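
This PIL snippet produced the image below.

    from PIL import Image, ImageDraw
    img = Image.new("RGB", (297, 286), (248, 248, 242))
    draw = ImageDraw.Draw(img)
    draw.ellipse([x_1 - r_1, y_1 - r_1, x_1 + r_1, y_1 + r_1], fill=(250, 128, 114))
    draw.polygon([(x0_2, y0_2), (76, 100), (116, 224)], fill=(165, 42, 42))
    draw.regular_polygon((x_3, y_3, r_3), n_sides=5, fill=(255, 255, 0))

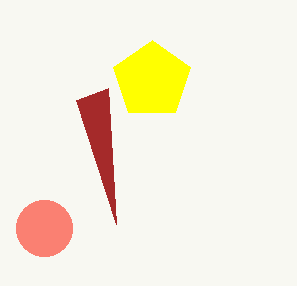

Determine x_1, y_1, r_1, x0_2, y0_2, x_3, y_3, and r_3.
x_1 = 44
y_1 = 228
r_1 = 28
x0_2 = 108
y0_2 = 88
x_3 = 152
y_3 = 80
r_3 = 40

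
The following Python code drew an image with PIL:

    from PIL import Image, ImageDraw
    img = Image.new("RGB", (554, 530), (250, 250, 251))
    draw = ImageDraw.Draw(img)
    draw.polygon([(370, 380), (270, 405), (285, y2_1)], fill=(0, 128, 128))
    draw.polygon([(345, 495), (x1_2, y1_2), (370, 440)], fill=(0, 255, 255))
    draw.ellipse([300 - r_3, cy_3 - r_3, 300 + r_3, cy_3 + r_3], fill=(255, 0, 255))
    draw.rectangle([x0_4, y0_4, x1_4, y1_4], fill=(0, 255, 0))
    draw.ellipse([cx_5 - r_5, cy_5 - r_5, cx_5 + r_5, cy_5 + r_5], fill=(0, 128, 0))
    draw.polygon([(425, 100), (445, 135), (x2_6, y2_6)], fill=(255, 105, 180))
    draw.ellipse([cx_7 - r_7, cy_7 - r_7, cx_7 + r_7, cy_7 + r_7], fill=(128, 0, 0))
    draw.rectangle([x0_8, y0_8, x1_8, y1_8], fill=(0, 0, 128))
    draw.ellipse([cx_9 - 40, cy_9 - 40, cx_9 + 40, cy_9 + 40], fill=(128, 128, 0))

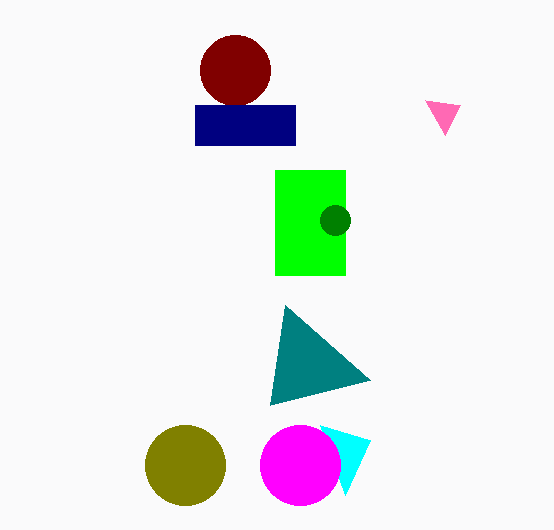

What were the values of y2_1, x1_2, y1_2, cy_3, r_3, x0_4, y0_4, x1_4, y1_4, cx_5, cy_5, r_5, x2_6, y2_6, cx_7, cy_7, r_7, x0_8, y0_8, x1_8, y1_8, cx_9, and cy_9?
y2_1 = 305; x1_2 = 320; y1_2 = 425; cy_3 = 465; r_3 = 40; x0_4 = 275; y0_4 = 170; x1_4 = 345; y1_4 = 275; cx_5 = 335; cy_5 = 220; r_5 = 15; x2_6 = 460; y2_6 = 105; cx_7 = 235; cy_7 = 70; r_7 = 35; x0_8 = 195; y0_8 = 105; x1_8 = 295; y1_8 = 145; cx_9 = 185; cy_9 = 465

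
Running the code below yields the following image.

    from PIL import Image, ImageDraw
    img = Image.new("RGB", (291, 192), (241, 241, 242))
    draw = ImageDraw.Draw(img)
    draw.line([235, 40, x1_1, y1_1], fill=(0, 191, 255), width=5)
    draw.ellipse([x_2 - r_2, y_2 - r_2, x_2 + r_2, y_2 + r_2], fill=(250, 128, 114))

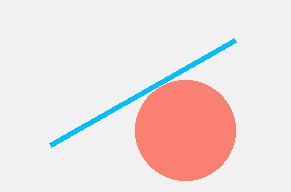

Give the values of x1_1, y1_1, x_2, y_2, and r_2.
x1_1 = 50; y1_1 = 145; x_2 = 185; y_2 = 130; r_2 = 50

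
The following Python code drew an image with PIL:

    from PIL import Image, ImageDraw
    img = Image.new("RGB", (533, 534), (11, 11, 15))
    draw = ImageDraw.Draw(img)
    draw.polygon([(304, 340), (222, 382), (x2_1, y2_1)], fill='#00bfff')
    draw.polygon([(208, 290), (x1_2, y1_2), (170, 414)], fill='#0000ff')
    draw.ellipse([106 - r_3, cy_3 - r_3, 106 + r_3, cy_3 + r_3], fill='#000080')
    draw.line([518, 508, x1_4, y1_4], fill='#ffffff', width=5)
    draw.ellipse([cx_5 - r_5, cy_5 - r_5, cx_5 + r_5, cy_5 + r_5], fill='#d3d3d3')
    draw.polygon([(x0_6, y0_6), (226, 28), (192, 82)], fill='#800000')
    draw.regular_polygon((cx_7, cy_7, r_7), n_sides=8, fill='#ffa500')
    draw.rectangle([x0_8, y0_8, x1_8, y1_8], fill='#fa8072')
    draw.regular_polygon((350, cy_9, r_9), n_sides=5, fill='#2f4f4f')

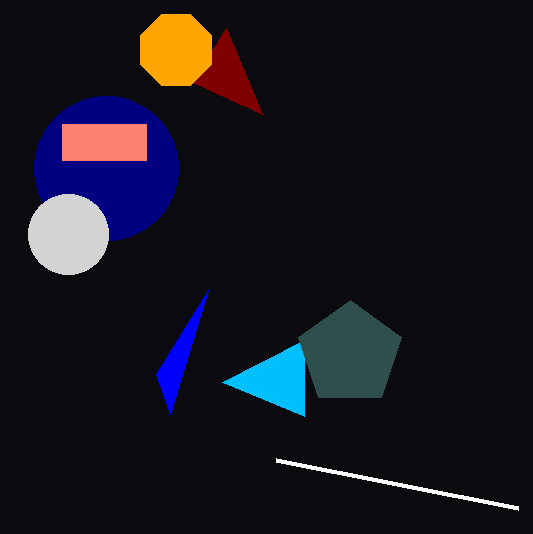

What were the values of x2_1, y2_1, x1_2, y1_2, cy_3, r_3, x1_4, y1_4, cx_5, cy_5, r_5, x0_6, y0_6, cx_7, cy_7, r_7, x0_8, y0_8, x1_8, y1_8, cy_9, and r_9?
x2_1 = 304, y2_1 = 416, x1_2 = 156, y1_2 = 374, cy_3 = 168, r_3 = 72, x1_4 = 276, y1_4 = 460, cx_5 = 68, cy_5 = 234, r_5 = 40, x0_6 = 262, y0_6 = 114, cx_7 = 176, cy_7 = 50, r_7 = 38, x0_8 = 62, y0_8 = 124, x1_8 = 146, y1_8 = 160, cy_9 = 354, r_9 = 54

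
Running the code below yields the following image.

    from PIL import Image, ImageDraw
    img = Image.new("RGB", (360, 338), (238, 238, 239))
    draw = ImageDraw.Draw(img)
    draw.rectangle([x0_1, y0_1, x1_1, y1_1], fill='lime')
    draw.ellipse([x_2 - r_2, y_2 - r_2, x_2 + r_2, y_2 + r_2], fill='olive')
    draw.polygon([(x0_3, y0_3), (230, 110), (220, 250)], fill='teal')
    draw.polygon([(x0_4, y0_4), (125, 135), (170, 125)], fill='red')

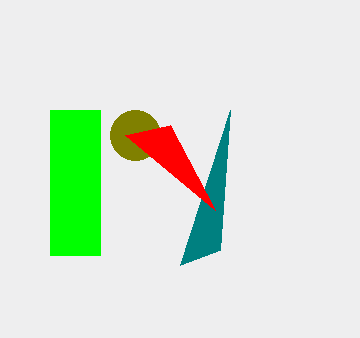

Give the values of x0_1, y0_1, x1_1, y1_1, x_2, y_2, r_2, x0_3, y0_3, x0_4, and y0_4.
x0_1 = 50; y0_1 = 110; x1_1 = 100; y1_1 = 255; x_2 = 135; y_2 = 135; r_2 = 25; x0_3 = 180; y0_3 = 265; x0_4 = 215; y0_4 = 210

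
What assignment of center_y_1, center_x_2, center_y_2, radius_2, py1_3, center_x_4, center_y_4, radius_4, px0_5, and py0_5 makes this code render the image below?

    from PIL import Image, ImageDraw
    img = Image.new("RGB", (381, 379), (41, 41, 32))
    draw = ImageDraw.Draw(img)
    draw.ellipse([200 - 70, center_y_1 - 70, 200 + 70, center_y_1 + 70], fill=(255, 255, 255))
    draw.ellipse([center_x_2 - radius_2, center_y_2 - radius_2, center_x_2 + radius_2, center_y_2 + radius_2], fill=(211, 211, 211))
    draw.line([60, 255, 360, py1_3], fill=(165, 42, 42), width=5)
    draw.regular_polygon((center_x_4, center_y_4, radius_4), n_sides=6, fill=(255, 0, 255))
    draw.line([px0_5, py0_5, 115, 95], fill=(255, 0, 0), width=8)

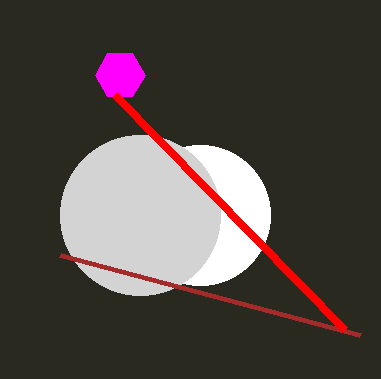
center_y_1 = 215
center_x_2 = 140
center_y_2 = 215
radius_2 = 80
py1_3 = 335
center_x_4 = 120
center_y_4 = 75
radius_4 = 25
px0_5 = 345
py0_5 = 330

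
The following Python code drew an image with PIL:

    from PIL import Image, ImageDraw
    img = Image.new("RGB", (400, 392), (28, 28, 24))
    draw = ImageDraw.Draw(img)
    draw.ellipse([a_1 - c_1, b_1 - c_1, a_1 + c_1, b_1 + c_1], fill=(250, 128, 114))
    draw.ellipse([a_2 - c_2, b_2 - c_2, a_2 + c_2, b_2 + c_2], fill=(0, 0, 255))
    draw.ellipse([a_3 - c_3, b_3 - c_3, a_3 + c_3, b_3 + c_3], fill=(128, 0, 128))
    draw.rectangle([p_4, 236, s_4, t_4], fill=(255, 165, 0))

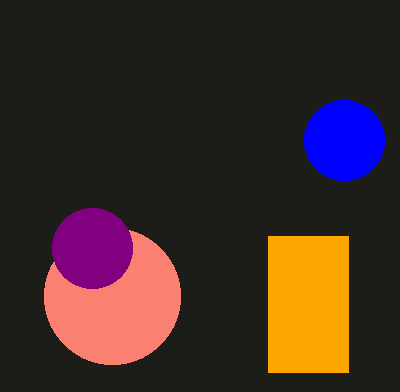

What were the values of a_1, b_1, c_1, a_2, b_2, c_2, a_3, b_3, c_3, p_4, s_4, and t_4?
a_1 = 112, b_1 = 296, c_1 = 68, a_2 = 344, b_2 = 140, c_2 = 40, a_3 = 92, b_3 = 248, c_3 = 40, p_4 = 268, s_4 = 348, t_4 = 372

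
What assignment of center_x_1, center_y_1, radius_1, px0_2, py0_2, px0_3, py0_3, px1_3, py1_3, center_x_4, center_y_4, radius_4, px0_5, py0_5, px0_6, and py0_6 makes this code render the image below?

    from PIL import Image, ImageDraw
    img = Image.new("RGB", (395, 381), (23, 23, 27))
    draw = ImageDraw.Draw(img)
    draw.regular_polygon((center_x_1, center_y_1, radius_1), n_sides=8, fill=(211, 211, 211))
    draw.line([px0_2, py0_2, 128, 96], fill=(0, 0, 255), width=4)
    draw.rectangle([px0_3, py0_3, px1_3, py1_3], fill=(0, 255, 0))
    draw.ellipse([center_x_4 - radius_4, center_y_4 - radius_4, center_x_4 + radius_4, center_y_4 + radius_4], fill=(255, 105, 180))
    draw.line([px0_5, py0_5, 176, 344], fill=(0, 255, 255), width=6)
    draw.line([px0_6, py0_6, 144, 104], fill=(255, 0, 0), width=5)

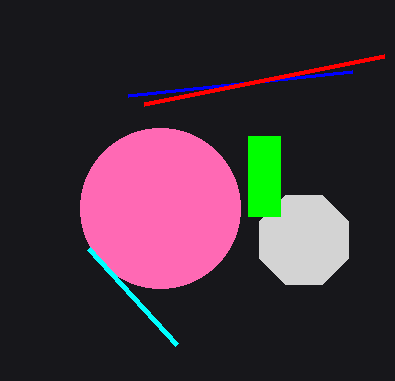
center_x_1 = 304
center_y_1 = 240
radius_1 = 48
px0_2 = 352
py0_2 = 72
px0_3 = 248
py0_3 = 136
px1_3 = 280
py1_3 = 216
center_x_4 = 160
center_y_4 = 208
radius_4 = 80
px0_5 = 88
py0_5 = 248
px0_6 = 384
py0_6 = 56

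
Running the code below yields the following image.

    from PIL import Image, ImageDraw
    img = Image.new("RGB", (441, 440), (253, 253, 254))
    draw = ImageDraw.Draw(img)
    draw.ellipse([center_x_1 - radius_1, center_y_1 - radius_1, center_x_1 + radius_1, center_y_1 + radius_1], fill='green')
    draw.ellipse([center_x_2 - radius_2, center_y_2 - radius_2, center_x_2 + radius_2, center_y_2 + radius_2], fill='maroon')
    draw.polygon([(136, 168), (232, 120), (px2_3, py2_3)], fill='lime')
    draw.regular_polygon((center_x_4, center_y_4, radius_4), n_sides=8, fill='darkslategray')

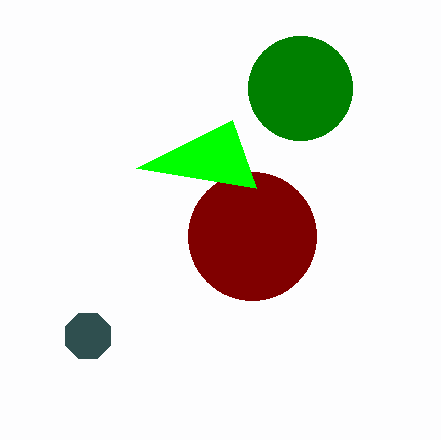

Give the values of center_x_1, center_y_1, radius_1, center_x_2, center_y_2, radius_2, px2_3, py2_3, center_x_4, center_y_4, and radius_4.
center_x_1 = 300
center_y_1 = 88
radius_1 = 52
center_x_2 = 252
center_y_2 = 236
radius_2 = 64
px2_3 = 256
py2_3 = 188
center_x_4 = 88
center_y_4 = 336
radius_4 = 24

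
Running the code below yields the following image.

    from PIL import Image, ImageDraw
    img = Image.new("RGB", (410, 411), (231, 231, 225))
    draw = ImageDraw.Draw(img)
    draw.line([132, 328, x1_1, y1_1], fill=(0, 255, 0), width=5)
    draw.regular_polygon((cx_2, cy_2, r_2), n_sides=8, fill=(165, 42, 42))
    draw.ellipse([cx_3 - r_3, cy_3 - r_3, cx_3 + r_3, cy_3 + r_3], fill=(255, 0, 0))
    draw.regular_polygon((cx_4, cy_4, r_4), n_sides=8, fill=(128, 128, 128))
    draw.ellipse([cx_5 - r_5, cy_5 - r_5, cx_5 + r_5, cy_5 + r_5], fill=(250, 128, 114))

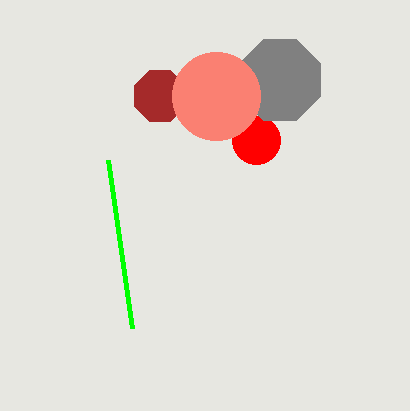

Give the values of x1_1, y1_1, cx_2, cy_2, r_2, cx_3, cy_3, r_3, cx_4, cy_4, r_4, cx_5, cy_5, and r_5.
x1_1 = 108; y1_1 = 160; cx_2 = 160; cy_2 = 96; r_2 = 28; cx_3 = 256; cy_3 = 140; r_3 = 24; cx_4 = 280; cy_4 = 80; r_4 = 44; cx_5 = 216; cy_5 = 96; r_5 = 44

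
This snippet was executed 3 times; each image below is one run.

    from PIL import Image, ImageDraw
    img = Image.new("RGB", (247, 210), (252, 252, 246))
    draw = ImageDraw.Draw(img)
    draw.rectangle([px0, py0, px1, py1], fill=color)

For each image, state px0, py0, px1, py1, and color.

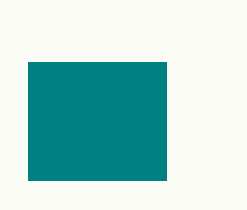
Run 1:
px0 = 28; py0 = 62; px1 = 166; py1 = 180; color = 'teal'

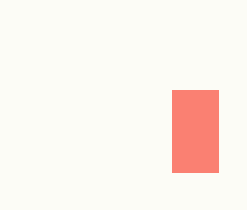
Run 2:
px0 = 172
py0 = 90
px1 = 218
py1 = 172
color = 'salmon'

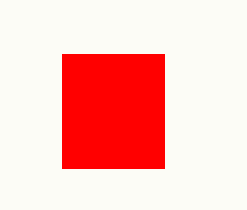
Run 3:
px0 = 62; py0 = 54; px1 = 164; py1 = 168; color = 'red'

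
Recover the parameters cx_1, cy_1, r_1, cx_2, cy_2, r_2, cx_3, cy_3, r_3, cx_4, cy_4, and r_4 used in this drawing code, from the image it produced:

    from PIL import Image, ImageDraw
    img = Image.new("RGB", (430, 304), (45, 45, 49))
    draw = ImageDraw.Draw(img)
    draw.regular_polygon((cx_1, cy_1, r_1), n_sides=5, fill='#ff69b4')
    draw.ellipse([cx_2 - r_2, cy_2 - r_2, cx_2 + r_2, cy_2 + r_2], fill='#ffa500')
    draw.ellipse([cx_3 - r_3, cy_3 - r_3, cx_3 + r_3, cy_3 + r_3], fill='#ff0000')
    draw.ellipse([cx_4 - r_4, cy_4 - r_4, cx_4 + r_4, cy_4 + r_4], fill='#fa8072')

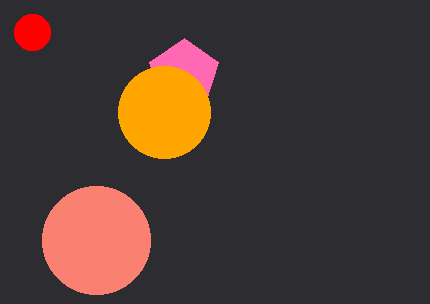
cx_1 = 184
cy_1 = 74
r_1 = 36
cx_2 = 164
cy_2 = 112
r_2 = 46
cx_3 = 32
cy_3 = 32
r_3 = 18
cx_4 = 96
cy_4 = 240
r_4 = 54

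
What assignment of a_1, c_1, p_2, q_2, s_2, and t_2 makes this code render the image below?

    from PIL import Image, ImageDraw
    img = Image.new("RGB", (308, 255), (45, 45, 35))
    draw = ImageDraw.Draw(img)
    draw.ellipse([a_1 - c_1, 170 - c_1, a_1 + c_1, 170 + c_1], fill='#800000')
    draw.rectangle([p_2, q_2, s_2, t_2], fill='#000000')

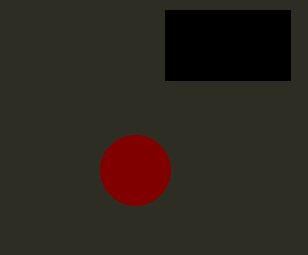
a_1 = 135, c_1 = 35, p_2 = 165, q_2 = 10, s_2 = 290, t_2 = 80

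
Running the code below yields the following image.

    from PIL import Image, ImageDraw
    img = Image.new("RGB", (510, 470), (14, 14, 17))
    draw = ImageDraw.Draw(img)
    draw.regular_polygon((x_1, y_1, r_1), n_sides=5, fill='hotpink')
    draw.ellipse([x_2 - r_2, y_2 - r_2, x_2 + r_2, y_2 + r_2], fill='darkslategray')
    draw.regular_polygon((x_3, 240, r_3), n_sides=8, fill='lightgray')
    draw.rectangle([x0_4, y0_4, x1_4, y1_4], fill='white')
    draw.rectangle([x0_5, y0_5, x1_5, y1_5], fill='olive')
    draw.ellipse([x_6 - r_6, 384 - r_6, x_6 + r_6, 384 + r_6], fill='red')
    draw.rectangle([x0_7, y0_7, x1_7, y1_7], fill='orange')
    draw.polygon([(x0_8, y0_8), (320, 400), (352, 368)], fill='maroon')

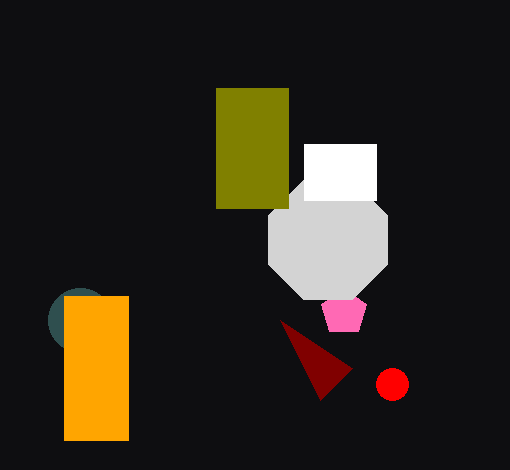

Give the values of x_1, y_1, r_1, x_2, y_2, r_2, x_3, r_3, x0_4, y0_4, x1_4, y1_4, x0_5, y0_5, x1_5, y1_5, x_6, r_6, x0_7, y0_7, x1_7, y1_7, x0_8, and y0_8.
x_1 = 344, y_1 = 312, r_1 = 24, x_2 = 80, y_2 = 320, r_2 = 32, x_3 = 328, r_3 = 64, x0_4 = 304, y0_4 = 144, x1_4 = 376, y1_4 = 200, x0_5 = 216, y0_5 = 88, x1_5 = 288, y1_5 = 208, x_6 = 392, r_6 = 16, x0_7 = 64, y0_7 = 296, x1_7 = 128, y1_7 = 440, x0_8 = 280, y0_8 = 320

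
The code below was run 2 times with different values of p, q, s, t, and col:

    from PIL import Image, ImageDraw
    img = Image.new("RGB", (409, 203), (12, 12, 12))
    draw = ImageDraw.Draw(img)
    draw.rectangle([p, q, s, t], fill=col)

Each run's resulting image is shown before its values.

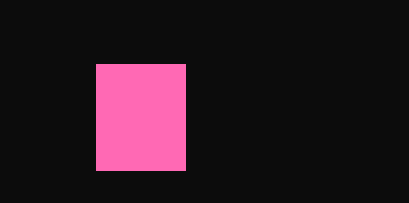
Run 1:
p = 96
q = 64
s = 185
t = 170
col = 'hotpink'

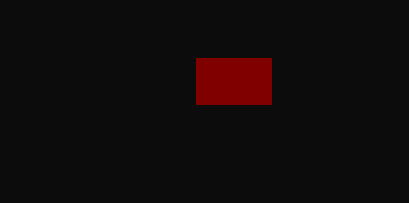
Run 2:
p = 196, q = 58, s = 271, t = 104, col = 'maroon'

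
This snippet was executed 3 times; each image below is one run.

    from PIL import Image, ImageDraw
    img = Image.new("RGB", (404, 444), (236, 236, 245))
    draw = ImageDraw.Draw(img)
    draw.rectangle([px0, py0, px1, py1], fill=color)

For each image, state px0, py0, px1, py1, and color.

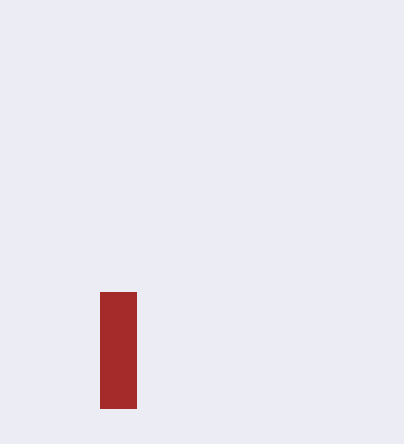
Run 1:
px0 = 100, py0 = 292, px1 = 136, py1 = 408, color = 'brown'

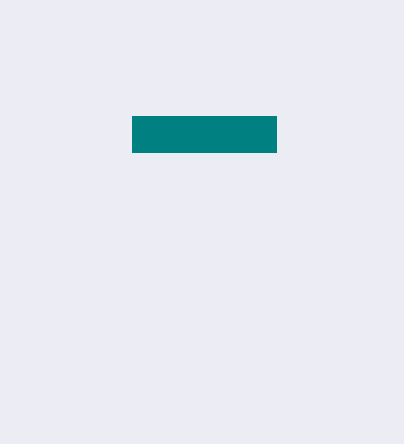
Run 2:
px0 = 132
py0 = 116
px1 = 276
py1 = 152
color = 'teal'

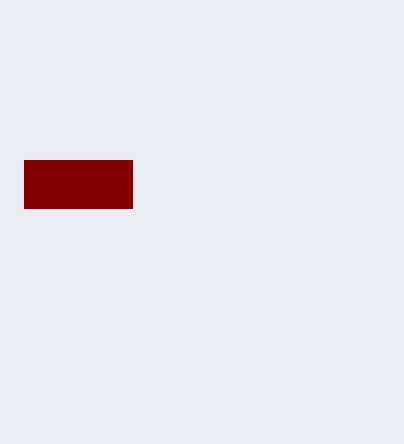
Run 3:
px0 = 24
py0 = 160
px1 = 132
py1 = 208
color = 'maroon'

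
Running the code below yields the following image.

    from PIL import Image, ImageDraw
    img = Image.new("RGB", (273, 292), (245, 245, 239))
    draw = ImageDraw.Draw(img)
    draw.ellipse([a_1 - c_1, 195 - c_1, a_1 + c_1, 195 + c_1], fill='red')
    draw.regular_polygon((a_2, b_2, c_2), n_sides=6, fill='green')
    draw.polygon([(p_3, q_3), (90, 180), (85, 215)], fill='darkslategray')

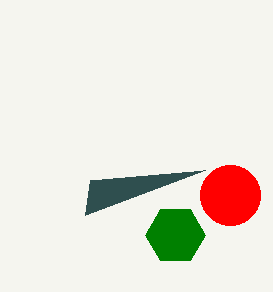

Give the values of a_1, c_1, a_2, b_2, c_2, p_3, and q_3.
a_1 = 230, c_1 = 30, a_2 = 175, b_2 = 235, c_2 = 30, p_3 = 205, q_3 = 170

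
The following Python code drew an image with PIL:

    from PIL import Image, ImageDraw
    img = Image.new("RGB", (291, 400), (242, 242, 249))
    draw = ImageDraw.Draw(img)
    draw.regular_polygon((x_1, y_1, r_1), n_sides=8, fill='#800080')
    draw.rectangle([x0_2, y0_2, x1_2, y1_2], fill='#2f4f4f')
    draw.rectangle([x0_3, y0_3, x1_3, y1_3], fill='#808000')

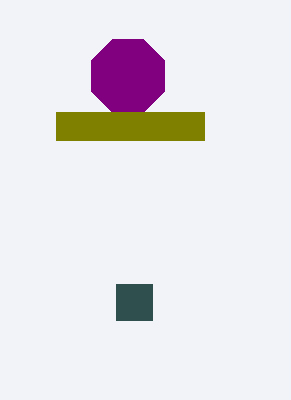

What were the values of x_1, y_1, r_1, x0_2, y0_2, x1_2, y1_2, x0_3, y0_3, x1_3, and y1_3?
x_1 = 128, y_1 = 76, r_1 = 40, x0_2 = 116, y0_2 = 284, x1_2 = 152, y1_2 = 320, x0_3 = 56, y0_3 = 112, x1_3 = 204, y1_3 = 140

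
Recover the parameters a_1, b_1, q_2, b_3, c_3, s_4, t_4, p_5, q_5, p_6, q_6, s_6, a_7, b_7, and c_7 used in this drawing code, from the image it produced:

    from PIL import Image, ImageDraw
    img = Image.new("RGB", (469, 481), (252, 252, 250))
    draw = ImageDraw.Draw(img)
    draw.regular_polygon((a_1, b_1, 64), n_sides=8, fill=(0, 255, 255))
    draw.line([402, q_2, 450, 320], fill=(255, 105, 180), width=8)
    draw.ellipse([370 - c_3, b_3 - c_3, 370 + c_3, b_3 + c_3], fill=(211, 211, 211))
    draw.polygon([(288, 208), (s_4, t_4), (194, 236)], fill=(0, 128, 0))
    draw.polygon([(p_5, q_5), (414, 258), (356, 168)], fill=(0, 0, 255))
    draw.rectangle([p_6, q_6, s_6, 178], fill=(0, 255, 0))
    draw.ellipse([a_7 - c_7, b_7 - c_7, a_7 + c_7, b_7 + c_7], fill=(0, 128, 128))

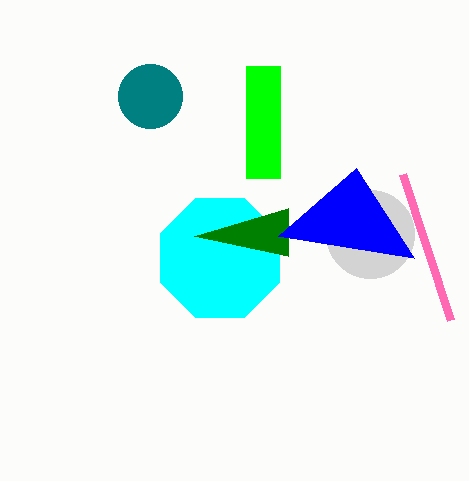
a_1 = 220
b_1 = 258
q_2 = 174
b_3 = 234
c_3 = 44
s_4 = 288
t_4 = 256
p_5 = 278
q_5 = 236
p_6 = 246
q_6 = 66
s_6 = 280
a_7 = 150
b_7 = 96
c_7 = 32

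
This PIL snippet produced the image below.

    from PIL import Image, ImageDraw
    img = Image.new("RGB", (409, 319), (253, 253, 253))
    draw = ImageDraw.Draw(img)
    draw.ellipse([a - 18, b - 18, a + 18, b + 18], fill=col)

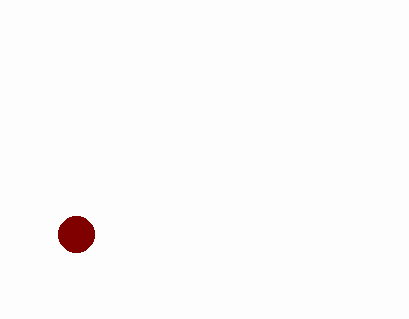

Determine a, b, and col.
a = 76; b = 234; col = 'maroon'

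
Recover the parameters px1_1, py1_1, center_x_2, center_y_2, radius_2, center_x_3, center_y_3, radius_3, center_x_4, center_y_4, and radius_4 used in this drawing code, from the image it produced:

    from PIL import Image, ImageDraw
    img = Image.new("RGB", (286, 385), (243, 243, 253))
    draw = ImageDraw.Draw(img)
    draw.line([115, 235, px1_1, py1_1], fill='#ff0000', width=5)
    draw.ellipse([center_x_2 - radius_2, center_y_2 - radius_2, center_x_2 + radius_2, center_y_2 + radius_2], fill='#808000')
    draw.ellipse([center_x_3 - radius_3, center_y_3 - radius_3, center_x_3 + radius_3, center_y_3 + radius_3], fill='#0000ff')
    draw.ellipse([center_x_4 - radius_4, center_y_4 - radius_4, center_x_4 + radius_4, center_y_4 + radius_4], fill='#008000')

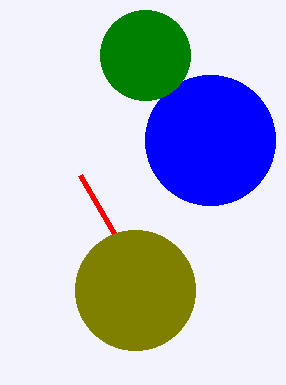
px1_1 = 80, py1_1 = 175, center_x_2 = 135, center_y_2 = 290, radius_2 = 60, center_x_3 = 210, center_y_3 = 140, radius_3 = 65, center_x_4 = 145, center_y_4 = 55, radius_4 = 45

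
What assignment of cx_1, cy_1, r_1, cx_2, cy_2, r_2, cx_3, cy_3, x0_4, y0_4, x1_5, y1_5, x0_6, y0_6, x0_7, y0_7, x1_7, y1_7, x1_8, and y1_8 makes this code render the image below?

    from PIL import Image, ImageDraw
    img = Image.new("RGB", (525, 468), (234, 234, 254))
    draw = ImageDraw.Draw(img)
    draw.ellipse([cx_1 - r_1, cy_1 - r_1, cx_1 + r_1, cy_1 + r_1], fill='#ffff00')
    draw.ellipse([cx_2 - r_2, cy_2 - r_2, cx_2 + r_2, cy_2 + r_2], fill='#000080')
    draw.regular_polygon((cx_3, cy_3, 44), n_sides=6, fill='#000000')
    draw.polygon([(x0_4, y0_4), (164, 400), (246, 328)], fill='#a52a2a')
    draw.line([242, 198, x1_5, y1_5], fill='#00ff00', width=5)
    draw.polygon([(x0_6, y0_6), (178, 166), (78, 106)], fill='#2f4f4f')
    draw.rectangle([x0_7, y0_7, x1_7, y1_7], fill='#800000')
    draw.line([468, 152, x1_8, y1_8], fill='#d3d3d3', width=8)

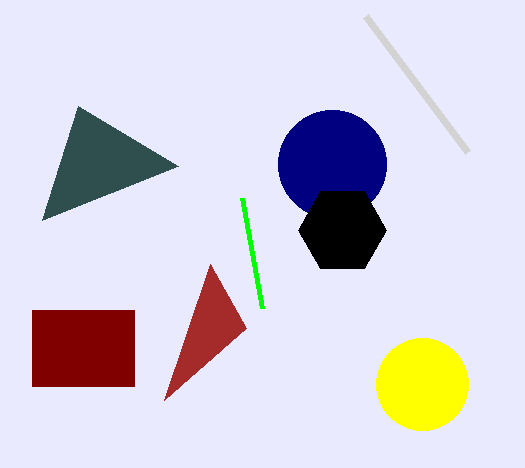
cx_1 = 422
cy_1 = 384
r_1 = 46
cx_2 = 332
cy_2 = 164
r_2 = 54
cx_3 = 342
cy_3 = 230
x0_4 = 210
y0_4 = 264
x1_5 = 262
y1_5 = 308
x0_6 = 42
y0_6 = 220
x0_7 = 32
y0_7 = 310
x1_7 = 134
y1_7 = 386
x1_8 = 366
y1_8 = 16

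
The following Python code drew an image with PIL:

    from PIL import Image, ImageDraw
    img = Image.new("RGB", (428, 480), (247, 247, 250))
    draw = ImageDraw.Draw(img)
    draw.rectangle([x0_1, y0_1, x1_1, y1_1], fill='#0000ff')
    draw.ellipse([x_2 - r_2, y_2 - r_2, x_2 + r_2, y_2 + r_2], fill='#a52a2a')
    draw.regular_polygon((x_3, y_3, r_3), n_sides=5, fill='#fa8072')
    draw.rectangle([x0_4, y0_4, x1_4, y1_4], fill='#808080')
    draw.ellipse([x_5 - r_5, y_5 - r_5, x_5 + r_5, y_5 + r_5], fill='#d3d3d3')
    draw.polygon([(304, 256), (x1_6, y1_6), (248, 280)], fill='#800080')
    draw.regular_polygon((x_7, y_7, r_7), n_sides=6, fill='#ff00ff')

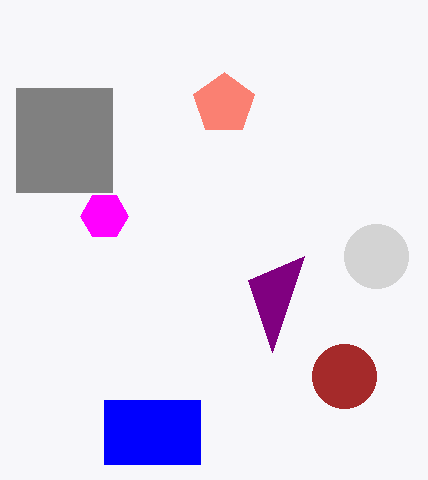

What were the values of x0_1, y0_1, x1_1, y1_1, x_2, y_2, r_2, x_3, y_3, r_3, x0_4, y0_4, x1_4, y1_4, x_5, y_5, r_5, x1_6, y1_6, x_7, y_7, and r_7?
x0_1 = 104, y0_1 = 400, x1_1 = 200, y1_1 = 464, x_2 = 344, y_2 = 376, r_2 = 32, x_3 = 224, y_3 = 104, r_3 = 32, x0_4 = 16, y0_4 = 88, x1_4 = 112, y1_4 = 192, x_5 = 376, y_5 = 256, r_5 = 32, x1_6 = 272, y1_6 = 352, x_7 = 104, y_7 = 216, r_7 = 24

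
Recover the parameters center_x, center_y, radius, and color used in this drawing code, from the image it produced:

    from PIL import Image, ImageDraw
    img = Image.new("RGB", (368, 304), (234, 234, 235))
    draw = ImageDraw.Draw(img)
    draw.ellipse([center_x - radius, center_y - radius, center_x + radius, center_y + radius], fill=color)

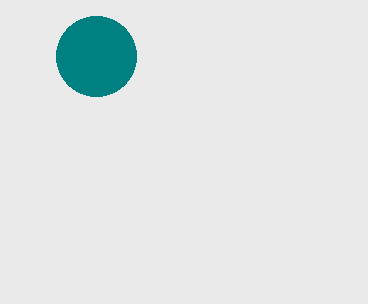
center_x = 96, center_y = 56, radius = 40, color = 'teal'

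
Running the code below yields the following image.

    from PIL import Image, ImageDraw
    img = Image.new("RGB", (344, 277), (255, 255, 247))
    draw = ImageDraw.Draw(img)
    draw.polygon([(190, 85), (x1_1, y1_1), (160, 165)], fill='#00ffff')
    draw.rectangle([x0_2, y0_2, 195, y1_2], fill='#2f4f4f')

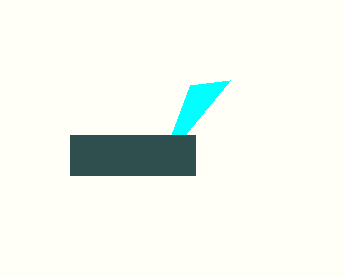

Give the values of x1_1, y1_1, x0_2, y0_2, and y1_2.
x1_1 = 230; y1_1 = 80; x0_2 = 70; y0_2 = 135; y1_2 = 175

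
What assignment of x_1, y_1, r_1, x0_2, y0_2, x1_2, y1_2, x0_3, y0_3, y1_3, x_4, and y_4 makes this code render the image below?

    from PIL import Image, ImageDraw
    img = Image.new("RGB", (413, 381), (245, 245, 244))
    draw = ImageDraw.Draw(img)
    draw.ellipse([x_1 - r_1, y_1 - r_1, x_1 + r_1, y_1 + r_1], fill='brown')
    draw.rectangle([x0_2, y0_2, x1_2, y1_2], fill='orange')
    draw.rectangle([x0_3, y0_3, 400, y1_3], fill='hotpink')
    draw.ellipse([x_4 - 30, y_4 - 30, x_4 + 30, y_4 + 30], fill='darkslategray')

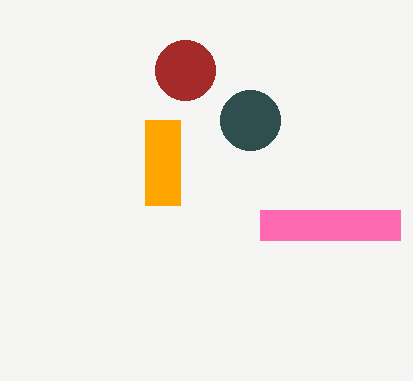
x_1 = 185, y_1 = 70, r_1 = 30, x0_2 = 145, y0_2 = 120, x1_2 = 180, y1_2 = 205, x0_3 = 260, y0_3 = 210, y1_3 = 240, x_4 = 250, y_4 = 120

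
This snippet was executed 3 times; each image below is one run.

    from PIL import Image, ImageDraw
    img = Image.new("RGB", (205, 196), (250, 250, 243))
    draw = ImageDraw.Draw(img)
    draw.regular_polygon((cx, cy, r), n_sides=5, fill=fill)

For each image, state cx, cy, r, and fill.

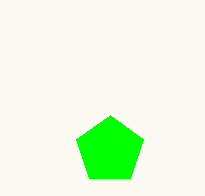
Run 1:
cx = 110, cy = 150, r = 35, fill = 'lime'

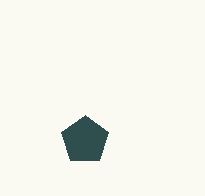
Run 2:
cx = 85
cy = 140
r = 25
fill = 'darkslategray'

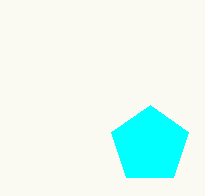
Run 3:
cx = 150
cy = 145
r = 40
fill = 'cyan'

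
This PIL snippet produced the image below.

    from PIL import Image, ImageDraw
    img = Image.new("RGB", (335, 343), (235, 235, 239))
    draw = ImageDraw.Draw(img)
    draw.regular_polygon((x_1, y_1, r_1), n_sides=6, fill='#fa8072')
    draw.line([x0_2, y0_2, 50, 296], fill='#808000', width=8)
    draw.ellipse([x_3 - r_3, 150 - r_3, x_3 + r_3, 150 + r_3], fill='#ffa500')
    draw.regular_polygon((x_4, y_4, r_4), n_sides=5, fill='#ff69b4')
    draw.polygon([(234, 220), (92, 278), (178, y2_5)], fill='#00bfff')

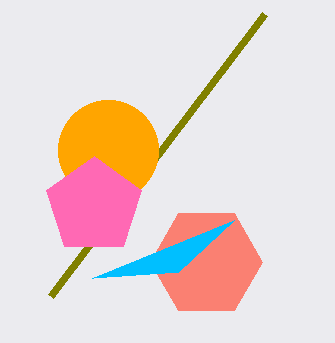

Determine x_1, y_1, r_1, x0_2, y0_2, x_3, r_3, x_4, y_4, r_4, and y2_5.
x_1 = 206
y_1 = 262
r_1 = 56
x0_2 = 264
y0_2 = 14
x_3 = 108
r_3 = 50
x_4 = 94
y_4 = 206
r_4 = 50
y2_5 = 272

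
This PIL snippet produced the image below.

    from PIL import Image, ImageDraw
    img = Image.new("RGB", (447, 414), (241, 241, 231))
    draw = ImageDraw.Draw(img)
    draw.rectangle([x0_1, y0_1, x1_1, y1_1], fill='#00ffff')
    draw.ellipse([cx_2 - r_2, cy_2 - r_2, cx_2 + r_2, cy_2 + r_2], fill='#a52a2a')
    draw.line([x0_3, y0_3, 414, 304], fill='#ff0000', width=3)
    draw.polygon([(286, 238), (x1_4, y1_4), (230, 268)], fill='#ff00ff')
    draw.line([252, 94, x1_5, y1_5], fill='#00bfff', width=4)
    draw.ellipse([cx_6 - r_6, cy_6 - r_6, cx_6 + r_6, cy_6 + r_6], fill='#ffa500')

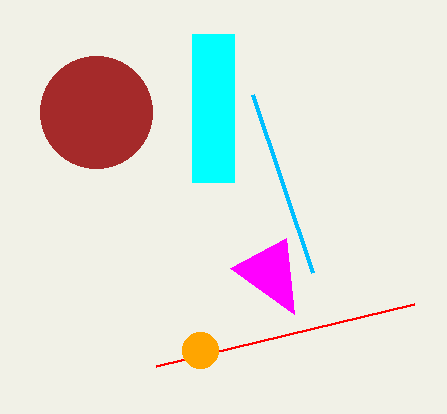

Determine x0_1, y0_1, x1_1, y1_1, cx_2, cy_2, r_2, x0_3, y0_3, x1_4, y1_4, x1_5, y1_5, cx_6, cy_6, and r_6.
x0_1 = 192; y0_1 = 34; x1_1 = 234; y1_1 = 182; cx_2 = 96; cy_2 = 112; r_2 = 56; x0_3 = 156; y0_3 = 366; x1_4 = 294; y1_4 = 314; x1_5 = 312; y1_5 = 272; cx_6 = 200; cy_6 = 350; r_6 = 18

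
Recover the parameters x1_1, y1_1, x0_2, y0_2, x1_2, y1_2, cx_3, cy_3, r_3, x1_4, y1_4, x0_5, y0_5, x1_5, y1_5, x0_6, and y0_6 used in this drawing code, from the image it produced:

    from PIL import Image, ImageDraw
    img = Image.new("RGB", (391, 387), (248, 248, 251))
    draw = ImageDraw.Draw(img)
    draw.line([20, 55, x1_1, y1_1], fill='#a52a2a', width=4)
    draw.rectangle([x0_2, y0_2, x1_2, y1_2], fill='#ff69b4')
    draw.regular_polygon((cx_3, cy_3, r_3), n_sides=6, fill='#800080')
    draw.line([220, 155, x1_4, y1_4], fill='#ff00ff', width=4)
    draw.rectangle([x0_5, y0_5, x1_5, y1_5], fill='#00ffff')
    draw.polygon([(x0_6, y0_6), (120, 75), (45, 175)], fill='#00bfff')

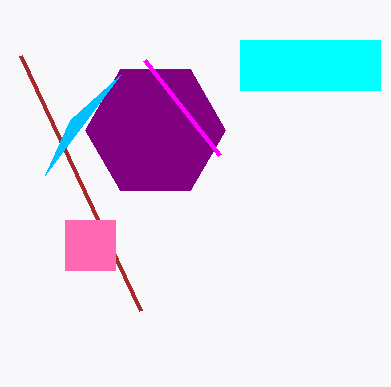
x1_1 = 140; y1_1 = 310; x0_2 = 65; y0_2 = 220; x1_2 = 115; y1_2 = 270; cx_3 = 155; cy_3 = 130; r_3 = 70; x1_4 = 145; y1_4 = 60; x0_5 = 240; y0_5 = 40; x1_5 = 380; y1_5 = 90; x0_6 = 70; y0_6 = 120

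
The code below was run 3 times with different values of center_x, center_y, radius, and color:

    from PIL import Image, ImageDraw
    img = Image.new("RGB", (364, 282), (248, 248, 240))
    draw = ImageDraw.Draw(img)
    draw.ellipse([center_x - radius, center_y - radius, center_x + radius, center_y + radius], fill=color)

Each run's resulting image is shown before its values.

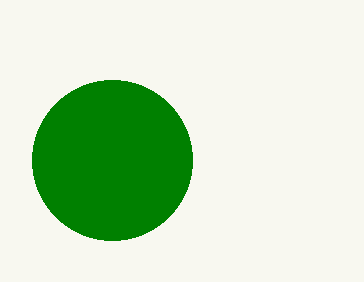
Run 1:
center_x = 112; center_y = 160; radius = 80; color = 'green'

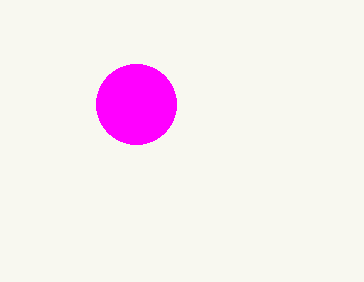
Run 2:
center_x = 136
center_y = 104
radius = 40
color = 'magenta'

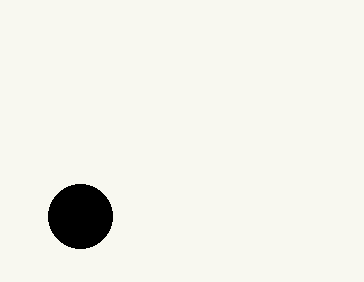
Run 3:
center_x = 80; center_y = 216; radius = 32; color = 'black'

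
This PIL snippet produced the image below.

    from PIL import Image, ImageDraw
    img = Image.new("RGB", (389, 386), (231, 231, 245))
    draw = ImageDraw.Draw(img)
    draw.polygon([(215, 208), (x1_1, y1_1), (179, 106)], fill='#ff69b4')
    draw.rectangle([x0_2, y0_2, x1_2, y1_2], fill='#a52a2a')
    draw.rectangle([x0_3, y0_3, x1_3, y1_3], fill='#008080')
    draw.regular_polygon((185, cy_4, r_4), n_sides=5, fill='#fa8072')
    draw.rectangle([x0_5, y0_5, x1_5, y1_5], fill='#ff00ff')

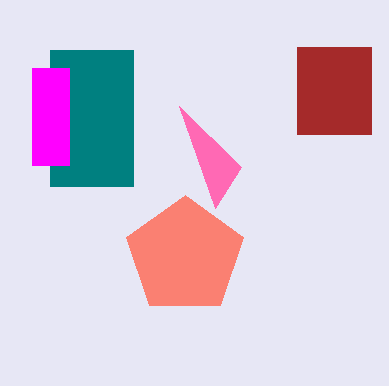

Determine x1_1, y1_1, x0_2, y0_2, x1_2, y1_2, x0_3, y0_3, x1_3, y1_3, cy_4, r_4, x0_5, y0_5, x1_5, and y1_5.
x1_1 = 241; y1_1 = 167; x0_2 = 297; y0_2 = 47; x1_2 = 371; y1_2 = 134; x0_3 = 50; y0_3 = 50; x1_3 = 133; y1_3 = 186; cy_4 = 256; r_4 = 61; x0_5 = 32; y0_5 = 68; x1_5 = 69; y1_5 = 165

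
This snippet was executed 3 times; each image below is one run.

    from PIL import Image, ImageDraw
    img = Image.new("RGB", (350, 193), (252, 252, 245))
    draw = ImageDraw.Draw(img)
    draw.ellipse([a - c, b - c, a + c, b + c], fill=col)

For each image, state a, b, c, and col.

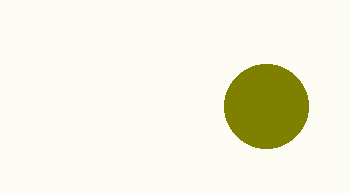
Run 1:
a = 266, b = 106, c = 42, col = 'olive'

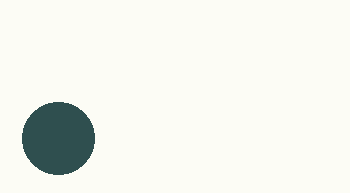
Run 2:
a = 58
b = 138
c = 36
col = 'darkslategray'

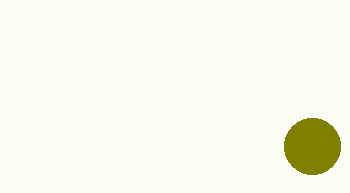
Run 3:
a = 312
b = 146
c = 28
col = 'olive'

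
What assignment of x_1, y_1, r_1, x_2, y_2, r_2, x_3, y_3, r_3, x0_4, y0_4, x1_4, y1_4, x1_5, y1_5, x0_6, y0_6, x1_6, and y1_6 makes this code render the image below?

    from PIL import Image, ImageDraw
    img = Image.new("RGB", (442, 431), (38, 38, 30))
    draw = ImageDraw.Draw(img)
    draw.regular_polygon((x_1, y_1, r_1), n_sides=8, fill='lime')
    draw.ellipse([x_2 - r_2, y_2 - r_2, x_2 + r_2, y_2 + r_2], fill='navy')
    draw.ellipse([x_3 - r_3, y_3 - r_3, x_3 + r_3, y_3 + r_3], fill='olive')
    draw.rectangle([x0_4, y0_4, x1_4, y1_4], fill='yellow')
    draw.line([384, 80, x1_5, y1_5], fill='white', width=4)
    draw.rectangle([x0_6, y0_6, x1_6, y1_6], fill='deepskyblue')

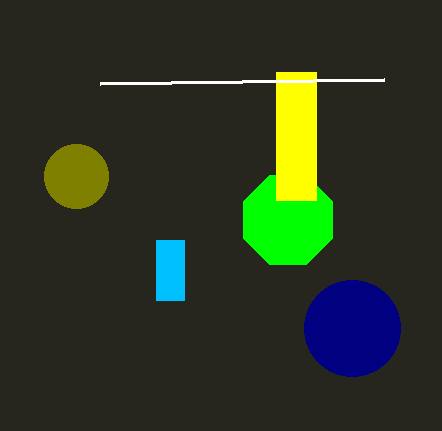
x_1 = 288
y_1 = 220
r_1 = 48
x_2 = 352
y_2 = 328
r_2 = 48
x_3 = 76
y_3 = 176
r_3 = 32
x0_4 = 276
y0_4 = 72
x1_4 = 316
y1_4 = 200
x1_5 = 100
y1_5 = 84
x0_6 = 156
y0_6 = 240
x1_6 = 184
y1_6 = 300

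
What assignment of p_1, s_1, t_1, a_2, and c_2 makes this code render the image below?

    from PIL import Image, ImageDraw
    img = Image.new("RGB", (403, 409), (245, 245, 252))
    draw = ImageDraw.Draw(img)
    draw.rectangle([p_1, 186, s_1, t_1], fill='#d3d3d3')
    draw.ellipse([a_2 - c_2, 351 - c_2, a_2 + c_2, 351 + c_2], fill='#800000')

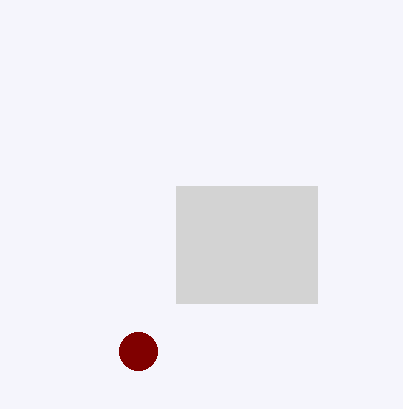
p_1 = 176; s_1 = 317; t_1 = 303; a_2 = 138; c_2 = 19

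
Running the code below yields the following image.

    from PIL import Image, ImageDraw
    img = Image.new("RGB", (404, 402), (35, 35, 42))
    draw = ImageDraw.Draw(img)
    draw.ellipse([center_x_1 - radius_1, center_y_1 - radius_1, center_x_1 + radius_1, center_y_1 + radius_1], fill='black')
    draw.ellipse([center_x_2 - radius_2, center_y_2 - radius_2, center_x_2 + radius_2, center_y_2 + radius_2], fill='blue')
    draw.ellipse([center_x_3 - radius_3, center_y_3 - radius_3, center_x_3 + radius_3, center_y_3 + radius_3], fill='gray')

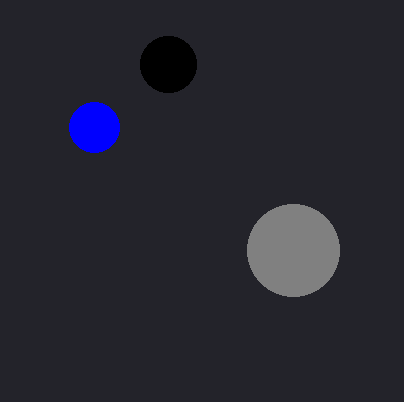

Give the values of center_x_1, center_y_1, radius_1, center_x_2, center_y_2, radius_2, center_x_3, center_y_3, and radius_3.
center_x_1 = 168, center_y_1 = 64, radius_1 = 28, center_x_2 = 94, center_y_2 = 127, radius_2 = 25, center_x_3 = 293, center_y_3 = 250, radius_3 = 46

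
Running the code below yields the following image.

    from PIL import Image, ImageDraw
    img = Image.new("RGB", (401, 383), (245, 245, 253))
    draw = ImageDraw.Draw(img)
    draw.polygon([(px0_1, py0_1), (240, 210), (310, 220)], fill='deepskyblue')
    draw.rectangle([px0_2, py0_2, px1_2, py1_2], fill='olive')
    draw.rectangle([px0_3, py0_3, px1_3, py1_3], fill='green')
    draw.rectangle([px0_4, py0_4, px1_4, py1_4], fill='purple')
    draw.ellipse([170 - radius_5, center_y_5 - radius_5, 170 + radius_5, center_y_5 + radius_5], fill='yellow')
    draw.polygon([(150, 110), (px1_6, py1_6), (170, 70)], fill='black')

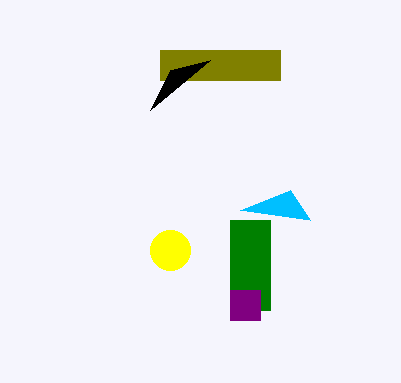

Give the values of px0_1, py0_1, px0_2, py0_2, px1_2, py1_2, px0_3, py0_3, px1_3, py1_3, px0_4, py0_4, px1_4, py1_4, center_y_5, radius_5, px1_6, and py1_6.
px0_1 = 290
py0_1 = 190
px0_2 = 160
py0_2 = 50
px1_2 = 280
py1_2 = 80
px0_3 = 230
py0_3 = 220
px1_3 = 270
py1_3 = 310
px0_4 = 230
py0_4 = 290
px1_4 = 260
py1_4 = 320
center_y_5 = 250
radius_5 = 20
px1_6 = 210
py1_6 = 60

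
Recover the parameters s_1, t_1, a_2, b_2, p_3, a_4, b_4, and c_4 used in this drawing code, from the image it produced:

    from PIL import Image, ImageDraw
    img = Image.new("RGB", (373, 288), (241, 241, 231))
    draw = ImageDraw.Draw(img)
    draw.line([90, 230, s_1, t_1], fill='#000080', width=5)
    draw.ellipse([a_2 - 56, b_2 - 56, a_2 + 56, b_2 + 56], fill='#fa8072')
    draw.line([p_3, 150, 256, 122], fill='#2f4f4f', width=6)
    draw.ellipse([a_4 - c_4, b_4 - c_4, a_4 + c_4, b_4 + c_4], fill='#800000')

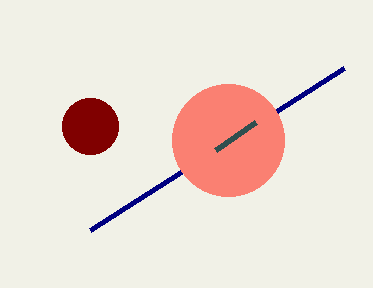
s_1 = 344; t_1 = 68; a_2 = 228; b_2 = 140; p_3 = 216; a_4 = 90; b_4 = 126; c_4 = 28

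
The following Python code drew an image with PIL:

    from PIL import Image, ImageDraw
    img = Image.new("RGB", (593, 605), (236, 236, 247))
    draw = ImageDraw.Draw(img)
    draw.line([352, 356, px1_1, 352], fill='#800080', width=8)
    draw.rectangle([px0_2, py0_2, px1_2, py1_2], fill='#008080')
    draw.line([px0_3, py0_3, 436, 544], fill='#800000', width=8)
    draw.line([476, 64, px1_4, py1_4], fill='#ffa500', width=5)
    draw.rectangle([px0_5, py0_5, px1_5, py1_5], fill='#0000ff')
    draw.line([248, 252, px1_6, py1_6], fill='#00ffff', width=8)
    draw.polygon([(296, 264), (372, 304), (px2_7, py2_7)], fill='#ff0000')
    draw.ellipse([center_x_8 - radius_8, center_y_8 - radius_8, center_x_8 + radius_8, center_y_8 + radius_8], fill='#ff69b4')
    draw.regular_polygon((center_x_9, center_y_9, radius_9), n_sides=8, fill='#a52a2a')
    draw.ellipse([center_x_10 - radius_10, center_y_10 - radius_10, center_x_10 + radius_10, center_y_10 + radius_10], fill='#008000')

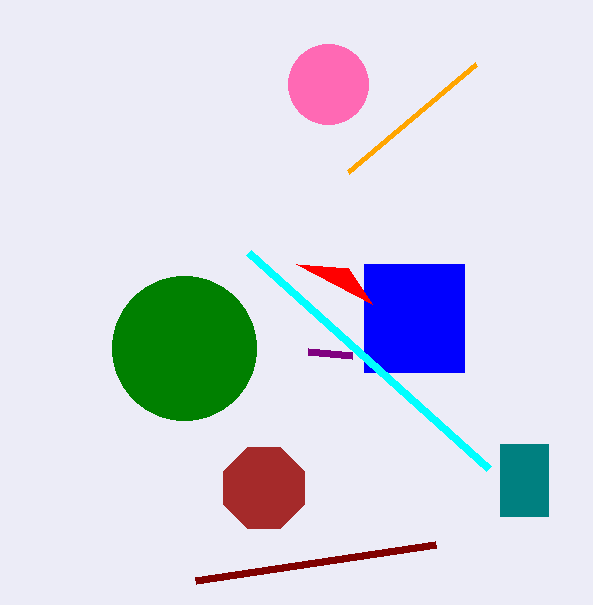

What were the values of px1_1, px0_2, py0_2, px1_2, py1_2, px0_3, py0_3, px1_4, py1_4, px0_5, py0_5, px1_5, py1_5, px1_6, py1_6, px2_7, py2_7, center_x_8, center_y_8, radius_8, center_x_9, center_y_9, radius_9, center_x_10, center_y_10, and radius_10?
px1_1 = 308; px0_2 = 500; py0_2 = 444; px1_2 = 548; py1_2 = 516; px0_3 = 196; py0_3 = 580; px1_4 = 348; py1_4 = 172; px0_5 = 364; py0_5 = 264; px1_5 = 464; py1_5 = 372; px1_6 = 488; py1_6 = 468; px2_7 = 348; py2_7 = 268; center_x_8 = 328; center_y_8 = 84; radius_8 = 40; center_x_9 = 264; center_y_9 = 488; radius_9 = 44; center_x_10 = 184; center_y_10 = 348; radius_10 = 72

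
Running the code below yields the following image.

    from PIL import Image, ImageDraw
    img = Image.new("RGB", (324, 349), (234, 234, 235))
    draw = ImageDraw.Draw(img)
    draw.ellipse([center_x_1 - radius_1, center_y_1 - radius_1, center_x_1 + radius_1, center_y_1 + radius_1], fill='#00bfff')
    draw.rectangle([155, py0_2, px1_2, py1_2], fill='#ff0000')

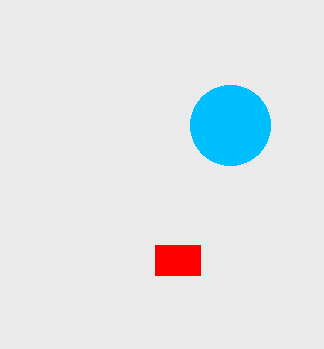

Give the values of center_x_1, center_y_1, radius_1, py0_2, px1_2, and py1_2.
center_x_1 = 230
center_y_1 = 125
radius_1 = 40
py0_2 = 245
px1_2 = 200
py1_2 = 275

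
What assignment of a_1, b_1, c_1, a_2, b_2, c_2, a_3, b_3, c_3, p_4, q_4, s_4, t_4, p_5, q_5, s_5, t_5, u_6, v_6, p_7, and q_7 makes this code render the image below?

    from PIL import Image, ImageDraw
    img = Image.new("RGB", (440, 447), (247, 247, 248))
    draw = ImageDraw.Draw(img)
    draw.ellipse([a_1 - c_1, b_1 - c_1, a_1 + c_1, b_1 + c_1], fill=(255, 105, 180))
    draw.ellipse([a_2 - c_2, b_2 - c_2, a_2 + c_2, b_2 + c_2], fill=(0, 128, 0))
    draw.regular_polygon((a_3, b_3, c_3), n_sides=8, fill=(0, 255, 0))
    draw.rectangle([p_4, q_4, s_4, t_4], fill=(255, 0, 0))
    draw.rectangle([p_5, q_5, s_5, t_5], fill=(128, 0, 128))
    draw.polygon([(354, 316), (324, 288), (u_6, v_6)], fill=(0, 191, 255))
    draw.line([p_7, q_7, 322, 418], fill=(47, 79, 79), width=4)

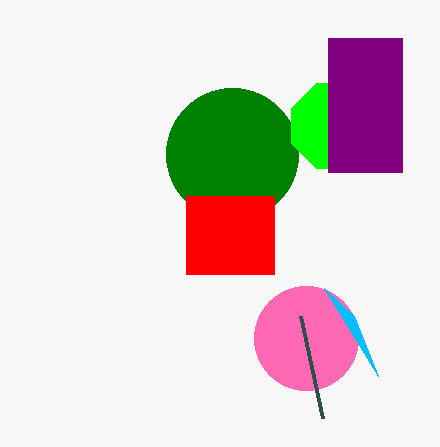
a_1 = 306
b_1 = 338
c_1 = 52
a_2 = 232
b_2 = 154
c_2 = 66
a_3 = 334
b_3 = 126
c_3 = 46
p_4 = 186
q_4 = 196
s_4 = 274
t_4 = 274
p_5 = 328
q_5 = 38
s_5 = 402
t_5 = 172
u_6 = 378
v_6 = 376
p_7 = 300
q_7 = 316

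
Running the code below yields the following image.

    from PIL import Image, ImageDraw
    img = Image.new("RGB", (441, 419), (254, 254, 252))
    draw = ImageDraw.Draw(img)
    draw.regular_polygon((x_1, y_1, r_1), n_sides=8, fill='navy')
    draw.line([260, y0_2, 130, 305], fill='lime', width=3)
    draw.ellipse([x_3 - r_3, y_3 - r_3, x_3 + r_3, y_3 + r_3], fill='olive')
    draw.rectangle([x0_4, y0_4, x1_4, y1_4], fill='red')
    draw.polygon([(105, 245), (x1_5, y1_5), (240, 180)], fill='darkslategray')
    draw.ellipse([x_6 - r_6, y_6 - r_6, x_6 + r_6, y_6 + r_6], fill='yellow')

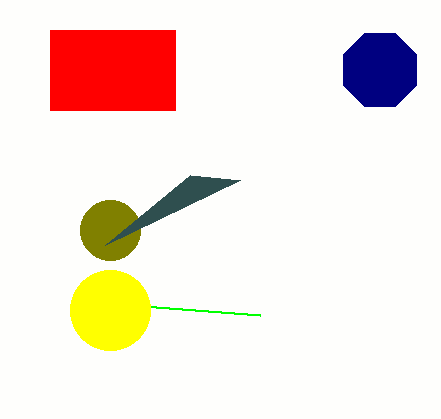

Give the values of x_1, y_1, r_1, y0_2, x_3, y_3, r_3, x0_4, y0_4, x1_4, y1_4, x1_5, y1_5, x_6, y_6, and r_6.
x_1 = 380, y_1 = 70, r_1 = 40, y0_2 = 315, x_3 = 110, y_3 = 230, r_3 = 30, x0_4 = 50, y0_4 = 30, x1_4 = 175, y1_4 = 110, x1_5 = 190, y1_5 = 175, x_6 = 110, y_6 = 310, r_6 = 40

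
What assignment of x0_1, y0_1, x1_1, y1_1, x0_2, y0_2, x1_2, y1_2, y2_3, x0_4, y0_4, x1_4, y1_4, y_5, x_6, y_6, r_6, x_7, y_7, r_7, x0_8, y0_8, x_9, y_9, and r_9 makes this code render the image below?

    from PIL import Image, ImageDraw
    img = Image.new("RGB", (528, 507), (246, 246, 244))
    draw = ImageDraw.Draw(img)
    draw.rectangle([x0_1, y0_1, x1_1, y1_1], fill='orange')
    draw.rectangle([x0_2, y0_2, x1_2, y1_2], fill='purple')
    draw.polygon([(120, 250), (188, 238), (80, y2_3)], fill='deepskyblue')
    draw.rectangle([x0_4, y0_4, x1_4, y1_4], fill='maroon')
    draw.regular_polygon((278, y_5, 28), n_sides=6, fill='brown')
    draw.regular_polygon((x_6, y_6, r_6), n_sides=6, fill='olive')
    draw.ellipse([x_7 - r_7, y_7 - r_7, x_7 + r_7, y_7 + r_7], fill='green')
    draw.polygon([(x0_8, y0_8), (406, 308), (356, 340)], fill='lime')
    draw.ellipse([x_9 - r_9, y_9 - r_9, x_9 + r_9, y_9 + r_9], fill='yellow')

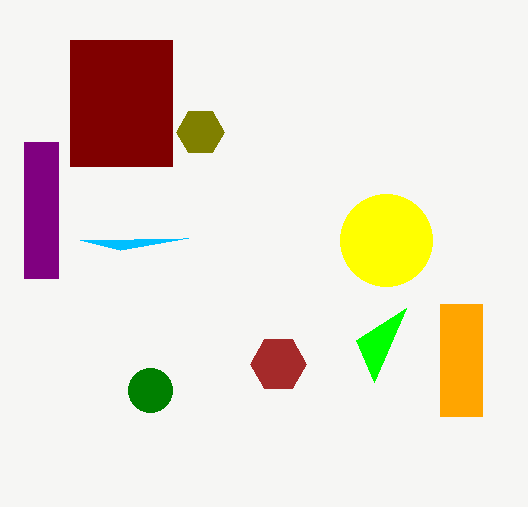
x0_1 = 440; y0_1 = 304; x1_1 = 482; y1_1 = 416; x0_2 = 24; y0_2 = 142; x1_2 = 58; y1_2 = 278; y2_3 = 240; x0_4 = 70; y0_4 = 40; x1_4 = 172; y1_4 = 166; y_5 = 364; x_6 = 200; y_6 = 132; r_6 = 24; x_7 = 150; y_7 = 390; r_7 = 22; x0_8 = 374; y0_8 = 382; x_9 = 386; y_9 = 240; r_9 = 46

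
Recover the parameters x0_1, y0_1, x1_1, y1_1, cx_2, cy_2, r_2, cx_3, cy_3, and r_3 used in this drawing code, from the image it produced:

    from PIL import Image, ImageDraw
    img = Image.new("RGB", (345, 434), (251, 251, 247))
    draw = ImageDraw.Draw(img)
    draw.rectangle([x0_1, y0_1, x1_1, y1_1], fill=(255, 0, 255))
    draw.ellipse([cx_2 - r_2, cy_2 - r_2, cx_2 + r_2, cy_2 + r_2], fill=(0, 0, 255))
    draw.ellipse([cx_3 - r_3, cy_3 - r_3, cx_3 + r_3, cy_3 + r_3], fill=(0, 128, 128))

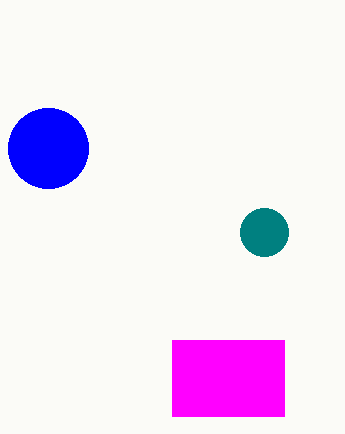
x0_1 = 172, y0_1 = 340, x1_1 = 284, y1_1 = 416, cx_2 = 48, cy_2 = 148, r_2 = 40, cx_3 = 264, cy_3 = 232, r_3 = 24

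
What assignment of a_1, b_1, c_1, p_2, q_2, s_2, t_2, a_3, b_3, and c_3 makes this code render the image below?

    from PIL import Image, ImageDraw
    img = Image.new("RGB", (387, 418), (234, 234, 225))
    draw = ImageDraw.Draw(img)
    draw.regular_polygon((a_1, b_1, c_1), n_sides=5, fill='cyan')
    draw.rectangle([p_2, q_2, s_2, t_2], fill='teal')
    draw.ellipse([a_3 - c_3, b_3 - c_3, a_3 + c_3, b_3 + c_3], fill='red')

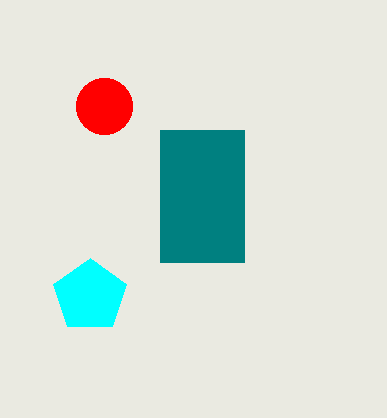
a_1 = 90
b_1 = 296
c_1 = 38
p_2 = 160
q_2 = 130
s_2 = 244
t_2 = 262
a_3 = 104
b_3 = 106
c_3 = 28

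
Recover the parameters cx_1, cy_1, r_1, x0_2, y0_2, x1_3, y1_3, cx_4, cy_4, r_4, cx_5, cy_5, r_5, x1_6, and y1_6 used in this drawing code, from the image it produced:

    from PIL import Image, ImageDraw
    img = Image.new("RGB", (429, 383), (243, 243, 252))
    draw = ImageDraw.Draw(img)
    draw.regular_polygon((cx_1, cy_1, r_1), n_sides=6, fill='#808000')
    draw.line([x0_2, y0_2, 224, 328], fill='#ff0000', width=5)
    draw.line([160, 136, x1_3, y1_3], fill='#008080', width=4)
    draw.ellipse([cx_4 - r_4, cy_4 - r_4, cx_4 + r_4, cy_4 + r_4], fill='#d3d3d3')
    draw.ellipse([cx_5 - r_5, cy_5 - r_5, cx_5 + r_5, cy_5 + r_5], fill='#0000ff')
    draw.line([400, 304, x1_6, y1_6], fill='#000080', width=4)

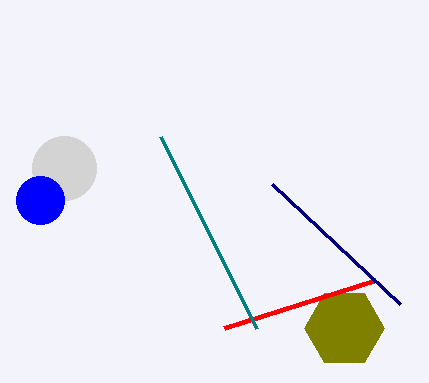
cx_1 = 344, cy_1 = 328, r_1 = 40, x0_2 = 376, y0_2 = 280, x1_3 = 256, y1_3 = 328, cx_4 = 64, cy_4 = 168, r_4 = 32, cx_5 = 40, cy_5 = 200, r_5 = 24, x1_6 = 272, y1_6 = 184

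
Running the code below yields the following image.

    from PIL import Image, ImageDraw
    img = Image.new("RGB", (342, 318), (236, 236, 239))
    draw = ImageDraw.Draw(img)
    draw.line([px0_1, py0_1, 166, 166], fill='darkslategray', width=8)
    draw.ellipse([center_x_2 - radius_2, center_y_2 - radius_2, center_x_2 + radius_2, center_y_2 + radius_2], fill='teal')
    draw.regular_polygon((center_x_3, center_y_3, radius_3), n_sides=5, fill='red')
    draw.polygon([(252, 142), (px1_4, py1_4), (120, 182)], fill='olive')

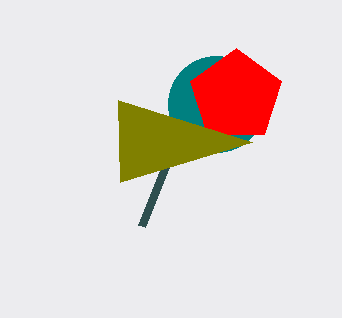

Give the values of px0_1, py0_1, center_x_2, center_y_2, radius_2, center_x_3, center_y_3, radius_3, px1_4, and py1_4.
px0_1 = 142; py0_1 = 226; center_x_2 = 216; center_y_2 = 104; radius_2 = 48; center_x_3 = 236; center_y_3 = 96; radius_3 = 48; px1_4 = 118; py1_4 = 100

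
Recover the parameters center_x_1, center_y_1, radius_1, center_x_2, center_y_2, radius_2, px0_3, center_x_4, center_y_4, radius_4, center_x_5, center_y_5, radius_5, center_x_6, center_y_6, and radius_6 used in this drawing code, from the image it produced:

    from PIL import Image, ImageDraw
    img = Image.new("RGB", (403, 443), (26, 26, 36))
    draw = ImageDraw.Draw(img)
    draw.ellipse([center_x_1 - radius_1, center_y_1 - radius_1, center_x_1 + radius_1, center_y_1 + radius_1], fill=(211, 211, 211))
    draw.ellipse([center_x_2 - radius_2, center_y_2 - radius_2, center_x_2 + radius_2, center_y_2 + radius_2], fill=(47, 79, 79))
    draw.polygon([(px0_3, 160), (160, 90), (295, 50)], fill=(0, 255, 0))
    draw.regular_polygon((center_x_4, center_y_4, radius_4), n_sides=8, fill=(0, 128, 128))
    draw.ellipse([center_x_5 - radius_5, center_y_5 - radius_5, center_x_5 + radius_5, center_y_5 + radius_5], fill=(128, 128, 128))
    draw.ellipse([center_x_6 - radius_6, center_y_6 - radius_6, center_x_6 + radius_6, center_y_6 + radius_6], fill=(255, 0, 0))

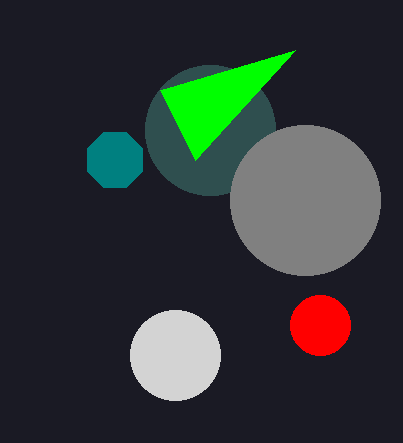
center_x_1 = 175, center_y_1 = 355, radius_1 = 45, center_x_2 = 210, center_y_2 = 130, radius_2 = 65, px0_3 = 195, center_x_4 = 115, center_y_4 = 160, radius_4 = 30, center_x_5 = 305, center_y_5 = 200, radius_5 = 75, center_x_6 = 320, center_y_6 = 325, radius_6 = 30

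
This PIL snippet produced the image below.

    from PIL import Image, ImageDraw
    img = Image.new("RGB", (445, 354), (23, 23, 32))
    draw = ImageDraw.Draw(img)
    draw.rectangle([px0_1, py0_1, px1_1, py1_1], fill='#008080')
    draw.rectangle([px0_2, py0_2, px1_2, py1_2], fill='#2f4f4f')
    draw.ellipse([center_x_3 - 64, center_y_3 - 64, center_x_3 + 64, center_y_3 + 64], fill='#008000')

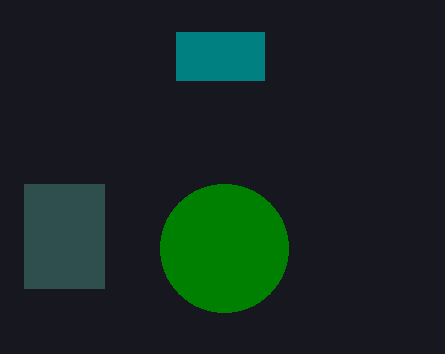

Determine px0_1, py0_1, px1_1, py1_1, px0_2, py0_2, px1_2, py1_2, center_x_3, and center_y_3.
px0_1 = 176
py0_1 = 32
px1_1 = 264
py1_1 = 80
px0_2 = 24
py0_2 = 184
px1_2 = 104
py1_2 = 288
center_x_3 = 224
center_y_3 = 248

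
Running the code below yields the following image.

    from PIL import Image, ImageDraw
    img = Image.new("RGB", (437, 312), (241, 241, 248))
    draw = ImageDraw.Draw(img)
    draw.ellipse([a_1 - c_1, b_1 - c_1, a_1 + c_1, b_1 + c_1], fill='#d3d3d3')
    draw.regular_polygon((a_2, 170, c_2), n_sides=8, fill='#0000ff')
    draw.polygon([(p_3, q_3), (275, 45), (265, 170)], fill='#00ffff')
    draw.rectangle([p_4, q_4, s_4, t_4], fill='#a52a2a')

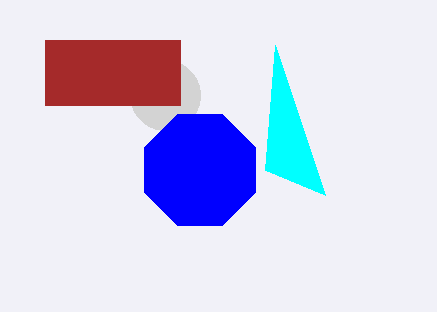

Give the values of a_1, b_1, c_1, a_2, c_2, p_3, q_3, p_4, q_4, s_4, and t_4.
a_1 = 165
b_1 = 95
c_1 = 35
a_2 = 200
c_2 = 60
p_3 = 325
q_3 = 195
p_4 = 45
q_4 = 40
s_4 = 180
t_4 = 105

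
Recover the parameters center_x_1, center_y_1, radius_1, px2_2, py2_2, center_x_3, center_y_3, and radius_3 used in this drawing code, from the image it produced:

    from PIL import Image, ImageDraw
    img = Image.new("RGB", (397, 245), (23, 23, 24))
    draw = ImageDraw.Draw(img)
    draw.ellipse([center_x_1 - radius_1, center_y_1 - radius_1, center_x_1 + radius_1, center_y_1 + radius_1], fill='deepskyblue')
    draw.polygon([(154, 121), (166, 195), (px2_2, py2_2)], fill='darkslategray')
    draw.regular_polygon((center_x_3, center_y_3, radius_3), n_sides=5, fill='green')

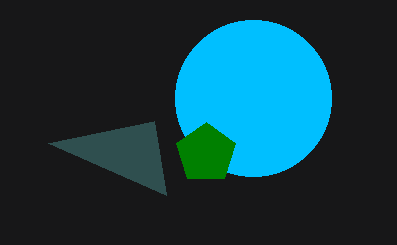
center_x_1 = 253, center_y_1 = 98, radius_1 = 78, px2_2 = 48, py2_2 = 143, center_x_3 = 206, center_y_3 = 153, radius_3 = 31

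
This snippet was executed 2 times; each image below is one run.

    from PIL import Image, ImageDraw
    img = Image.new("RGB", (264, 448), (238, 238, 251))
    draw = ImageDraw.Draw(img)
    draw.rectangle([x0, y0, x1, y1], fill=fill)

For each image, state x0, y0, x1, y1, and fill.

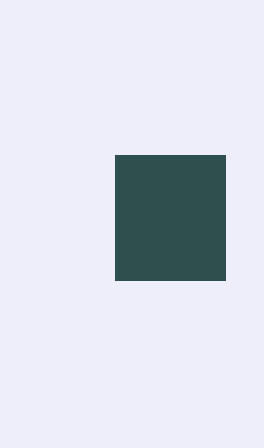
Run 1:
x0 = 115
y0 = 155
x1 = 225
y1 = 280
fill = 'darkslategray'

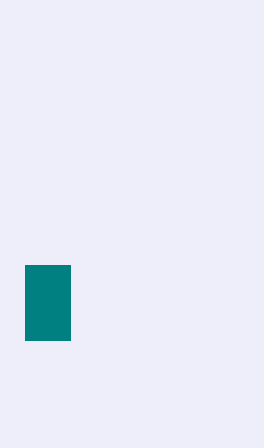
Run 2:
x0 = 25; y0 = 265; x1 = 70; y1 = 340; fill = 'teal'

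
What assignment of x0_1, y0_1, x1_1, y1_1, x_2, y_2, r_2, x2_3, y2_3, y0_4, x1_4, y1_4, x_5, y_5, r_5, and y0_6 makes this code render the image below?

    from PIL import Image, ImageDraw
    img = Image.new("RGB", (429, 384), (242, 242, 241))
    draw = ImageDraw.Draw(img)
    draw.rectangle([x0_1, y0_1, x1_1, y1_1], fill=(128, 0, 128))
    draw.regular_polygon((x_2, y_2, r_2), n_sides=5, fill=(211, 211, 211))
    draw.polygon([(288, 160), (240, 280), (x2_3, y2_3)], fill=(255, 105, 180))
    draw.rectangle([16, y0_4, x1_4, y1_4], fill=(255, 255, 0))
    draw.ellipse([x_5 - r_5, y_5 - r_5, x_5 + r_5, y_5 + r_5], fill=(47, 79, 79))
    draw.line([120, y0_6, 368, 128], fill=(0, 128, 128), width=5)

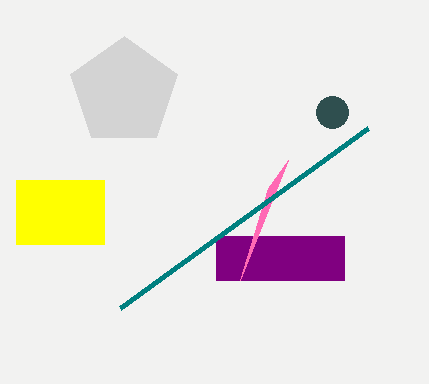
x0_1 = 216
y0_1 = 236
x1_1 = 344
y1_1 = 280
x_2 = 124
y_2 = 92
r_2 = 56
x2_3 = 268
y2_3 = 188
y0_4 = 180
x1_4 = 104
y1_4 = 244
x_5 = 332
y_5 = 112
r_5 = 16
y0_6 = 308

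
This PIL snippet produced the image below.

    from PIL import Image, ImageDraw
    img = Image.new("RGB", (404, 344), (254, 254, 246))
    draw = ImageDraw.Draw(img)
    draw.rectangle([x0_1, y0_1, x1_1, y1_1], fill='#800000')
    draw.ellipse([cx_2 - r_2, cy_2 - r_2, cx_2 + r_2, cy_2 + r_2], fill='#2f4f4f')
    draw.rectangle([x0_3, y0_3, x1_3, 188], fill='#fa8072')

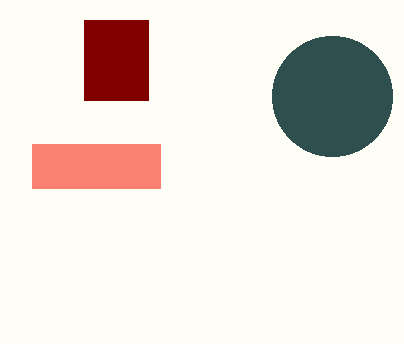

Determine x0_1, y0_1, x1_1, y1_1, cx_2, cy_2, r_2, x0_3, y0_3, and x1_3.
x0_1 = 84; y0_1 = 20; x1_1 = 148; y1_1 = 100; cx_2 = 332; cy_2 = 96; r_2 = 60; x0_3 = 32; y0_3 = 144; x1_3 = 160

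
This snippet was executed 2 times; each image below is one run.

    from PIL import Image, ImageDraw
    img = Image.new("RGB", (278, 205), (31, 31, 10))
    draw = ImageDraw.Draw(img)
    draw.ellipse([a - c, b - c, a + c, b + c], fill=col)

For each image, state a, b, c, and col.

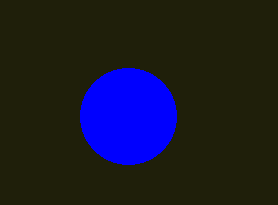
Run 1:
a = 128, b = 116, c = 48, col = 'blue'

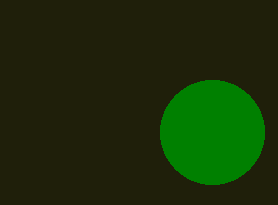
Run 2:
a = 212
b = 132
c = 52
col = 'green'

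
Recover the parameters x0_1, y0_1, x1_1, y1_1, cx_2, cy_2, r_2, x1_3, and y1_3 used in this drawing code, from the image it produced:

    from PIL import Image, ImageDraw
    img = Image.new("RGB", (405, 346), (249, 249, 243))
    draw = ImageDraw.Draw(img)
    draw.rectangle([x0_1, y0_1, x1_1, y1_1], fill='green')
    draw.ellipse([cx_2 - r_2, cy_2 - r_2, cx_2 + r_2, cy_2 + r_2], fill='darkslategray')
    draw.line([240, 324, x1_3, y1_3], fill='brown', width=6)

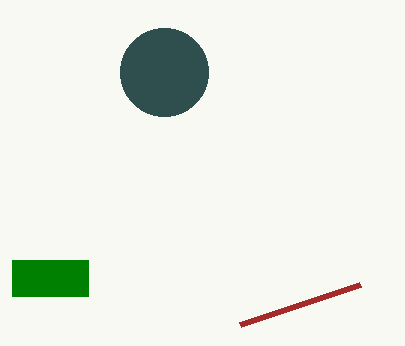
x0_1 = 12, y0_1 = 260, x1_1 = 88, y1_1 = 296, cx_2 = 164, cy_2 = 72, r_2 = 44, x1_3 = 360, y1_3 = 284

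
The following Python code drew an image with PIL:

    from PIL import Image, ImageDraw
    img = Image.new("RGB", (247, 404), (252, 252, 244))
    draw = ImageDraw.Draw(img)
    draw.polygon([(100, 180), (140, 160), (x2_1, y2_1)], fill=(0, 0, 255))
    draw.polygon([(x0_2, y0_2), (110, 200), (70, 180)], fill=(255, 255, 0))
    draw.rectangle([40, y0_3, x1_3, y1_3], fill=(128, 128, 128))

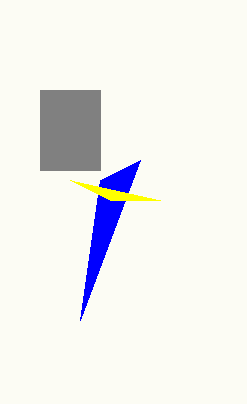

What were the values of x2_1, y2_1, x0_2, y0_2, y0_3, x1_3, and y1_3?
x2_1 = 80
y2_1 = 320
x0_2 = 160
y0_2 = 200
y0_3 = 90
x1_3 = 100
y1_3 = 170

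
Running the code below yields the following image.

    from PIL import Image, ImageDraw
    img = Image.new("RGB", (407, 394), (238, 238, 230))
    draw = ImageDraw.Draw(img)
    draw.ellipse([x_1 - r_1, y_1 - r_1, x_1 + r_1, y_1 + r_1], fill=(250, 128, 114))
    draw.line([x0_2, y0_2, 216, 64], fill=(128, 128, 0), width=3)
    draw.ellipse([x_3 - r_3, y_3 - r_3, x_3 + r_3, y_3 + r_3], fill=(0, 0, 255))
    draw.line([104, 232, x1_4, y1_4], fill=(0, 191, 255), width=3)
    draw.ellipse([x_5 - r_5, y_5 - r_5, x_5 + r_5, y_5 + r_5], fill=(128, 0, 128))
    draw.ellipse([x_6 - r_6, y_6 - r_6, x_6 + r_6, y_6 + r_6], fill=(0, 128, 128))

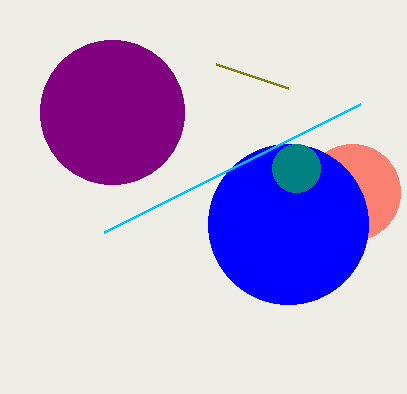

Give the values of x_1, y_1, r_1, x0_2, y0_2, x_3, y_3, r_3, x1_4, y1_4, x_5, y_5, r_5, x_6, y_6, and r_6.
x_1 = 352
y_1 = 192
r_1 = 48
x0_2 = 288
y0_2 = 88
x_3 = 288
y_3 = 224
r_3 = 80
x1_4 = 360
y1_4 = 104
x_5 = 112
y_5 = 112
r_5 = 72
x_6 = 296
y_6 = 168
r_6 = 24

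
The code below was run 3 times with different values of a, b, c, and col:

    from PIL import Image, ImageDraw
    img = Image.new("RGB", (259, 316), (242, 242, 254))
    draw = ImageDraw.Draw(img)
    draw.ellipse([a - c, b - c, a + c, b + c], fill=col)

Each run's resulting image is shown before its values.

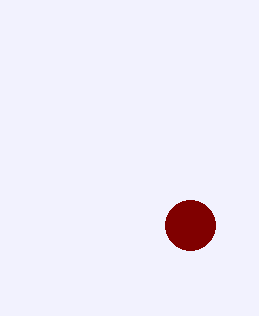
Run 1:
a = 190; b = 225; c = 25; col = 'maroon'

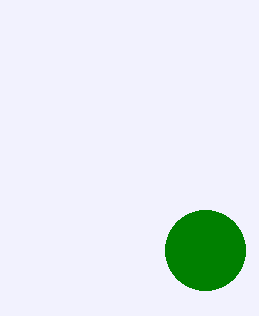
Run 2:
a = 205; b = 250; c = 40; col = 'green'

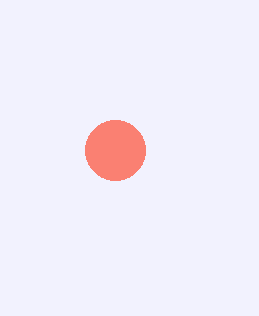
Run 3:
a = 115
b = 150
c = 30
col = 'salmon'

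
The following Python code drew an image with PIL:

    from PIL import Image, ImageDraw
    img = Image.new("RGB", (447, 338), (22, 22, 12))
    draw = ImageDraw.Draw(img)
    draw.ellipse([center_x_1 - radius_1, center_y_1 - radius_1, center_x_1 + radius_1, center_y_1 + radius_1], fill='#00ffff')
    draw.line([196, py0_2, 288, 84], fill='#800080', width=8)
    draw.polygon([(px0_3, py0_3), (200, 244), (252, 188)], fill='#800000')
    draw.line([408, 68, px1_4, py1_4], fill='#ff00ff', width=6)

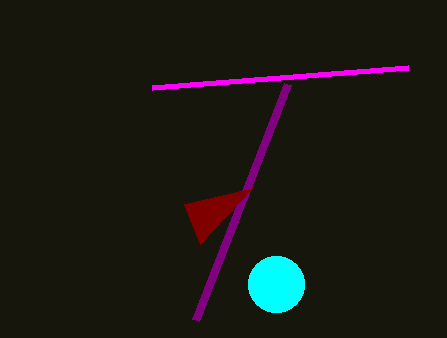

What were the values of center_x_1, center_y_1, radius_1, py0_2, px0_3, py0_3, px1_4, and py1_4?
center_x_1 = 276; center_y_1 = 284; radius_1 = 28; py0_2 = 320; px0_3 = 184; py0_3 = 204; px1_4 = 152; py1_4 = 88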